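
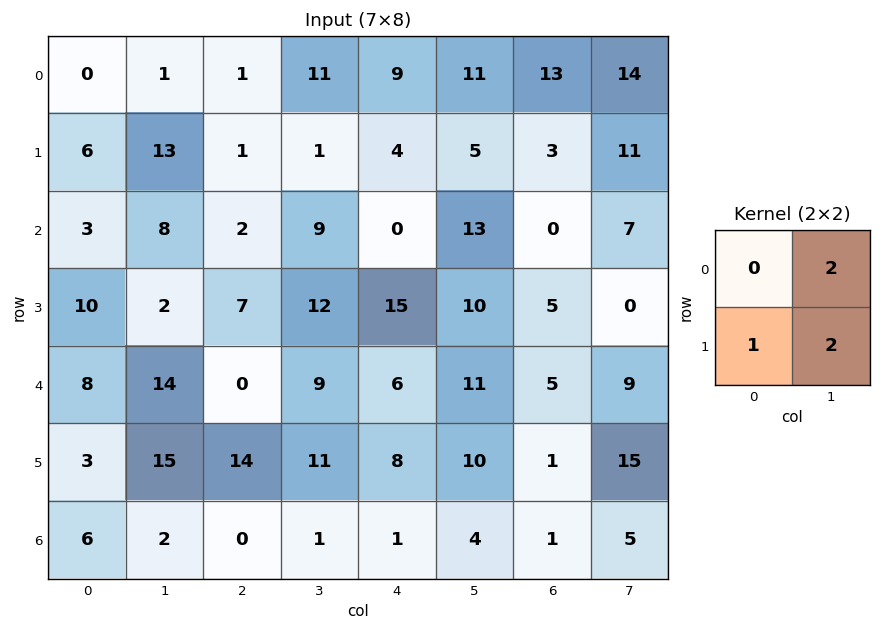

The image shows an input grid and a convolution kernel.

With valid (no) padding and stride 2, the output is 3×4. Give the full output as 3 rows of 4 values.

34 25 36 53
30 49 61 19
61 54 50 49

Output[0,0]: The receptive field on the input at this output position is [0 1 / 6 13]. Elementwise product with the kernel and sum: 1·2 + 6·1 + 13·2.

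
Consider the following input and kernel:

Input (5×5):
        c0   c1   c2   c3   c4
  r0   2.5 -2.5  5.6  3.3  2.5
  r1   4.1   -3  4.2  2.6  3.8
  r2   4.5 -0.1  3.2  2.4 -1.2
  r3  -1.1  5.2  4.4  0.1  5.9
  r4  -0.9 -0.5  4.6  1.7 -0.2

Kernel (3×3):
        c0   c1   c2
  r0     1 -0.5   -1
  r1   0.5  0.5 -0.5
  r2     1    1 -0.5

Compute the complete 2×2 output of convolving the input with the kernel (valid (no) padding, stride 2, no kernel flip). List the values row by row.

-0.6 9.15
-2.5 8.9

Output[0,0]: The receptive field on the input at this output position is [2.5 -2.5 5.6 / 4.1 -3 4.2 / 4.5 -0.1 3.2]. Elementwise product with the kernel and sum: 2.5·1 + -2.5·-0.5 + 5.6·-1 + 4.1·0.5 + -3·0.5 + 4.2·-0.5 + 4.5·1 + -0.1·1 + 3.2·-0.5.
Output[0,1]: The receptive field on the input at this output position is [5.6 3.3 2.5 / 4.2 2.6 3.8 / 3.2 2.4 -1.2]. Elementwise product with the kernel and sum: 5.6·1 + 3.3·-0.5 + 2.5·-1 + 4.2·0.5 + 2.6·0.5 + 3.8·-0.5 + 3.2·1 + 2.4·1 + -1.2·-0.5.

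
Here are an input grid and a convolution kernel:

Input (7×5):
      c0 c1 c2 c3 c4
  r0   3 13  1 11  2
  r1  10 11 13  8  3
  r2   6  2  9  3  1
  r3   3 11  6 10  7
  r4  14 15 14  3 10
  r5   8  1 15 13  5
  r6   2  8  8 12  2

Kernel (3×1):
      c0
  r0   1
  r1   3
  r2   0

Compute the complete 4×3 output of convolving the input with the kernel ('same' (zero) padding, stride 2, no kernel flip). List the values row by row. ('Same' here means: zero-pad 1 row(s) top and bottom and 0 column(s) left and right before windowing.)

9 3 6
28 40 6
45 48 37
14 39 11

Output[0,0]: The receptive field on the zero-padded input at this output position is [0 / 3 / 10]. Elementwise product with the kernel and sum: 0·1 + 3·3.
Output[0,1]: The receptive field on the zero-padded input at this output position is [0 / 1 / 13]. Elementwise product with the kernel and sum: 0·1 + 1·3.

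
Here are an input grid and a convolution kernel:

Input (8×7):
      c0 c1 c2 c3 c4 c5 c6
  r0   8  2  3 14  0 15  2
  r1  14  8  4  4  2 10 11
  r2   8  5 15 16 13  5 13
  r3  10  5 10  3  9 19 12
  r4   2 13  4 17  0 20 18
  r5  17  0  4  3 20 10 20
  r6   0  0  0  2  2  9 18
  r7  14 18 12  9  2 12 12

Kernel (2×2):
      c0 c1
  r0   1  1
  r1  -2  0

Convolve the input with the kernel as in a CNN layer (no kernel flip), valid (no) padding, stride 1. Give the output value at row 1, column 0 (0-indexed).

6

The receptive field on the input at this output position is [14 8 / 8 5]. Elementwise product with the kernel and sum: 14·1 + 8·1 + 8·-2.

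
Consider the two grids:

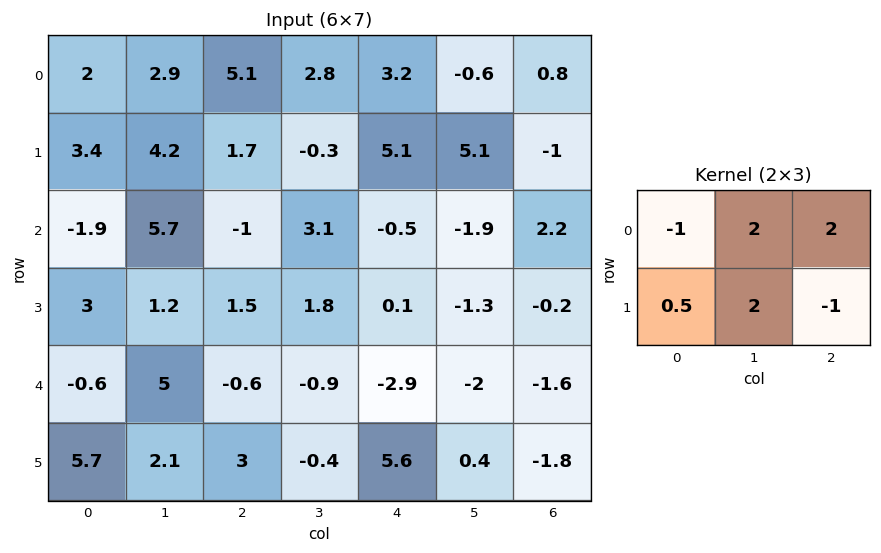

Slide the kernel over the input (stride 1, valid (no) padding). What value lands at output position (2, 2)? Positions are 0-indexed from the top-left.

10.45

The receptive field on the input at this output position is [-1 3.1 -0.5 / 1.5 1.8 0.1]. Elementwise product with the kernel and sum: -1·-1 + 3.1·2 + -0.5·2 + 1.5·0.5 + 1.8·2 + 0.1·-1.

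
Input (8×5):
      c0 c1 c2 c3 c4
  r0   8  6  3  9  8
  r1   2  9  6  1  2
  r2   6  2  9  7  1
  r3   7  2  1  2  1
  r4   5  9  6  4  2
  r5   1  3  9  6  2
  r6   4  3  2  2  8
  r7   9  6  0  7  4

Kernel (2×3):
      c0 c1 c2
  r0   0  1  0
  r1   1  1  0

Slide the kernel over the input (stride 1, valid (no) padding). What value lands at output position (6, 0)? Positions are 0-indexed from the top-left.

The receptive field on the input at this output position is [4 3 2 / 9 6 0]. Elementwise product with the kernel and sum: 3·1 + 9·1 + 6·1.

18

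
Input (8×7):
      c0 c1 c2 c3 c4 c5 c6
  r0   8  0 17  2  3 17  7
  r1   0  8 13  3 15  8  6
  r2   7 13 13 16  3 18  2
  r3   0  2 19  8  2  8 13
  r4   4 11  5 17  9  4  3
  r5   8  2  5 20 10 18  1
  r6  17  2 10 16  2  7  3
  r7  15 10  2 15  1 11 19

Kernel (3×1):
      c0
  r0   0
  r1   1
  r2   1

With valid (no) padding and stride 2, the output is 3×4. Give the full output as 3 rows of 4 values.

Output[0,0]: The receptive field on the input at this output position is [8 / 0 / 7]. Elementwise product with the kernel and sum: 0·1 + 7·1.
Output[0,1]: The receptive field on the input at this output position is [17 / 13 / 13]. Elementwise product with the kernel and sum: 13·1 + 13·1.

7 26 18 8
4 24 11 16
25 15 12 4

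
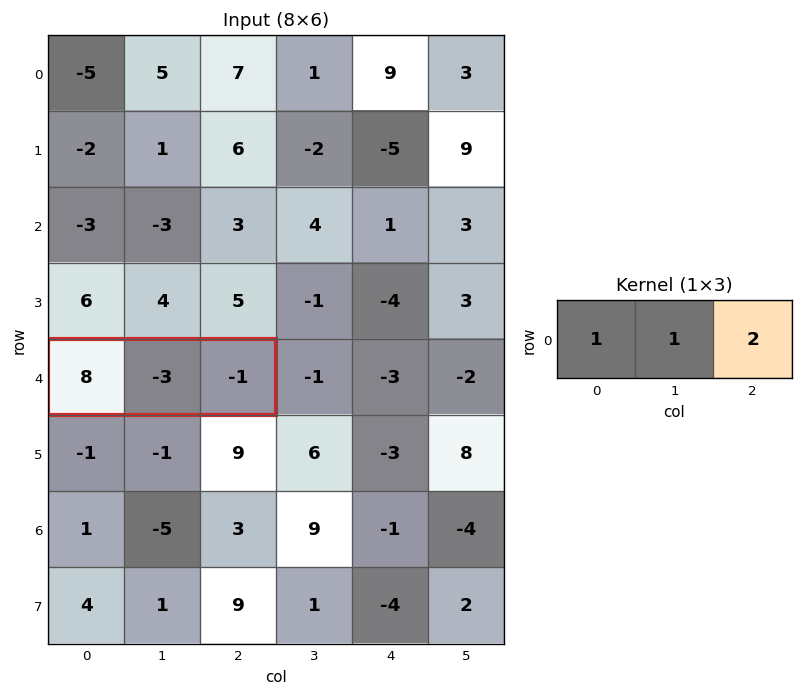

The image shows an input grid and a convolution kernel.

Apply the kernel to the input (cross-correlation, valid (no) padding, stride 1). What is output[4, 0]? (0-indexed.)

3

The receptive field on the input at this output position is [8 -3 -1]. Elementwise product with the kernel and sum: 8·1 + -3·1 + -1·2.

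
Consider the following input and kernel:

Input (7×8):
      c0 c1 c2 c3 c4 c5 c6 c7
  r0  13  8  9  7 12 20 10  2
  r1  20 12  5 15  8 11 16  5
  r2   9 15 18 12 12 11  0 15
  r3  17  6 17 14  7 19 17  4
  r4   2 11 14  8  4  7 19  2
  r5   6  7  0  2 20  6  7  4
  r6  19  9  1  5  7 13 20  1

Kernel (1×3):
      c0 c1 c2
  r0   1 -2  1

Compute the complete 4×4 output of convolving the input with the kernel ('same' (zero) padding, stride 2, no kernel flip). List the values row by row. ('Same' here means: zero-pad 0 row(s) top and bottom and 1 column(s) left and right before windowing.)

Output[0,0]: The receptive field on the zero-padded input at this output position is [0 13 8]. Elementwise product with the kernel and sum: 0·1 + 13·-2 + 8·1.

-18 -3 3 2
-3 -9 -1 26
7 -9 7 -29
-29 12 4 -26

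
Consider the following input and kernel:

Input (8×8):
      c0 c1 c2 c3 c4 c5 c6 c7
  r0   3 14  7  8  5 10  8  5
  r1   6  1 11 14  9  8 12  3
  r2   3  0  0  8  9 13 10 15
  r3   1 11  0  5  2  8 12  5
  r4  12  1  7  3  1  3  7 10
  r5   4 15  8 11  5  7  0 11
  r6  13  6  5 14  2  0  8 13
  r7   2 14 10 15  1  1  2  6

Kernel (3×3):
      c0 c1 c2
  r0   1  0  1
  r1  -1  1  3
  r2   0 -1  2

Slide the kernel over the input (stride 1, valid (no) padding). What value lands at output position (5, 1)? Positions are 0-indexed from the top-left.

The receptive field on the input at this output position is [15 8 11 / 6 5 14 / 14 10 15]. Elementwise product with the kernel and sum: 15·1 + 11·1 + 6·-1 + 5·1 + 14·3 + 10·-1 + 15·2.

87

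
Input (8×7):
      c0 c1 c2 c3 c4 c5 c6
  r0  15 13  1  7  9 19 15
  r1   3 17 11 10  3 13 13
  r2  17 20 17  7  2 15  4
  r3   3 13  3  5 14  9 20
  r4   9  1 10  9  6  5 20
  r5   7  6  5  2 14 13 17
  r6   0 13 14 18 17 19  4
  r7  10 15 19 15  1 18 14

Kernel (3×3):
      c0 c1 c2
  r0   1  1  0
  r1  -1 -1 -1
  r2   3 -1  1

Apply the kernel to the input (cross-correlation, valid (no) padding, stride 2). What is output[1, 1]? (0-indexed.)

The receptive field on the input at this output position is [17 7 2 / 3 5 14 / 10 9 6]. Elementwise product with the kernel and sum: 17·1 + 7·1 + 3·-1 + 5·-1 + 14·-1 + 10·3 + 9·-1 + 6·1.

29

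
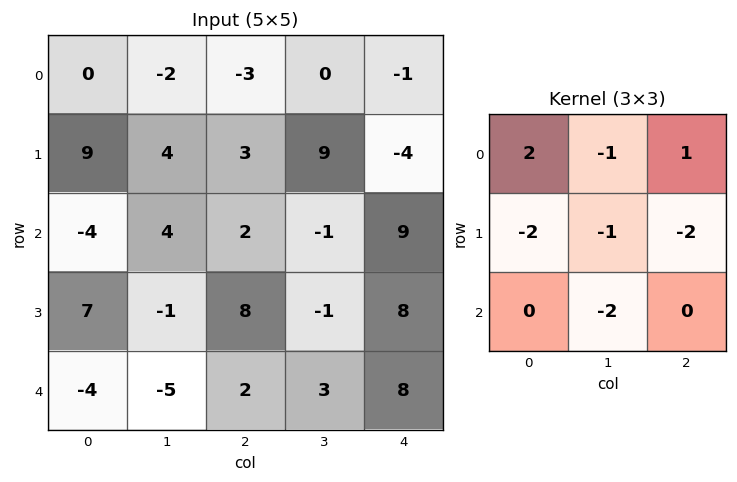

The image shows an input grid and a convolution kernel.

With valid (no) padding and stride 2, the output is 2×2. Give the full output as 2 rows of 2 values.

Output[0,0]: The receptive field on the input at this output position is [0 -2 -3 / 9 4 3 / -4 4 2]. Elementwise product with the kernel and sum: 0·2 + -2·-1 + -3·1 + 9·-2 + 4·-1 + 3·-2 + 4·-2.

-37 -12
-29 -23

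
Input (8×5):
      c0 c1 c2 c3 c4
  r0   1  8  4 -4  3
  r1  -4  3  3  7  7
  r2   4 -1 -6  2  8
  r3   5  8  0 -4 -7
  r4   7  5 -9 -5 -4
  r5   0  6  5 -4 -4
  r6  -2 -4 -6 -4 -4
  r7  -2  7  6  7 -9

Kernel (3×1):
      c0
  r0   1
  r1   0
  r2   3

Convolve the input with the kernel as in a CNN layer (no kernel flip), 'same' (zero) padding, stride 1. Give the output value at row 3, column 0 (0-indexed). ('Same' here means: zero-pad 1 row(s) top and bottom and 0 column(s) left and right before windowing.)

The receptive field on the zero-padded input at this output position is [4 / 5 / 7]. Elementwise product with the kernel and sum: 4·1 + 7·3.

25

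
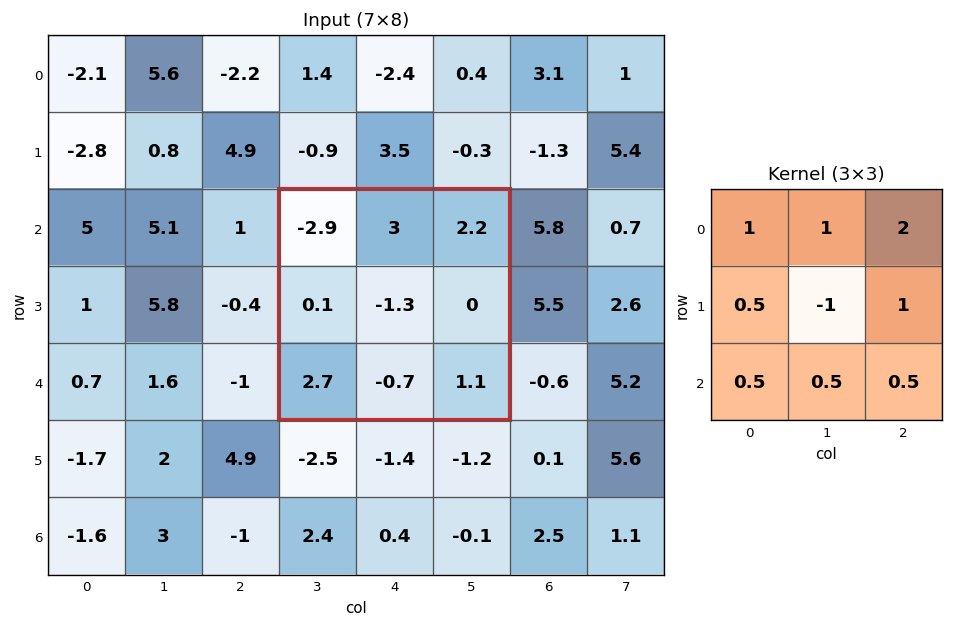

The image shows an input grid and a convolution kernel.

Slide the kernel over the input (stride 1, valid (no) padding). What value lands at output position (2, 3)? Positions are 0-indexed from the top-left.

The receptive field on the input at this output position is [-2.9 3 2.2 / 0.1 -1.3 0 / 2.7 -0.7 1.1]. Elementwise product with the kernel and sum: -2.9·1 + 3·1 + 2.2·2 + 0.1·0.5 + -1.3·-1 + 0·1 + 2.7·0.5 + -0.7·0.5 + 1.1·0.5.

7.4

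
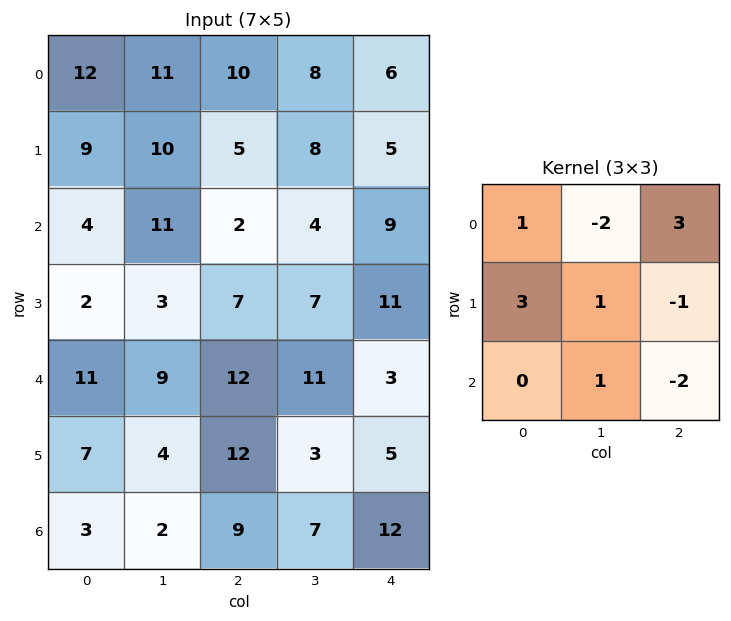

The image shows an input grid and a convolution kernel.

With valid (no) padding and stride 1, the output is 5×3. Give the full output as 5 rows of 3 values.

59 36 16
14 48 -10
-25 18 43
27 44 63
26 34 16

Output[0,0]: The receptive field on the input at this output position is [12 11 10 / 9 10 5 / 4 11 2]. Elementwise product with the kernel and sum: 12·1 + 11·-2 + 10·3 + 9·3 + 10·1 + 5·-1 + 11·1 + 2·-2.
Output[0,1]: The receptive field on the input at this output position is [11 10 8 / 10 5 8 / 11 2 4]. Elementwise product with the kernel and sum: 11·1 + 10·-2 + 8·3 + 10·3 + 5·1 + 8·-1 + 2·1 + 4·-2.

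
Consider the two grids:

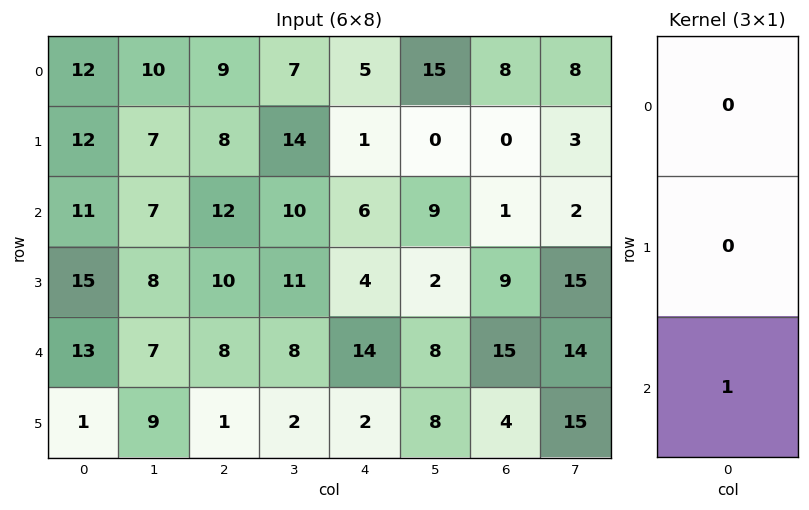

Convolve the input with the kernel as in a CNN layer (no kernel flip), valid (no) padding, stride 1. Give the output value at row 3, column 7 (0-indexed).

The receptive field on the input at this output position is [15 / 14 / 15]. Elementwise product with the kernel and sum: 15·1.

15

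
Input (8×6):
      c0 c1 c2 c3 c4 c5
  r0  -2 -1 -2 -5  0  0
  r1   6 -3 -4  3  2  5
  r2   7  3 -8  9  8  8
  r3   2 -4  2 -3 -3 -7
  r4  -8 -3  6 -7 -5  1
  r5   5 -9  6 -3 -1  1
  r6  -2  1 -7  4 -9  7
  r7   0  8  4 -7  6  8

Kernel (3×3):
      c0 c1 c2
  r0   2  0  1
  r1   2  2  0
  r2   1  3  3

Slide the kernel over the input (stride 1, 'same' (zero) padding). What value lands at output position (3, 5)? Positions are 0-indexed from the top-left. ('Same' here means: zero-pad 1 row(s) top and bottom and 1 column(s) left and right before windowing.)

The receptive field on the zero-padded input at this output position is [8 8 0 / -3 -7 0 / -5 1 0]. Elementwise product with the kernel and sum: 8·2 + 0·1 + -3·2 + -7·2 + -5·1 + 1·3 + 0·3.

-6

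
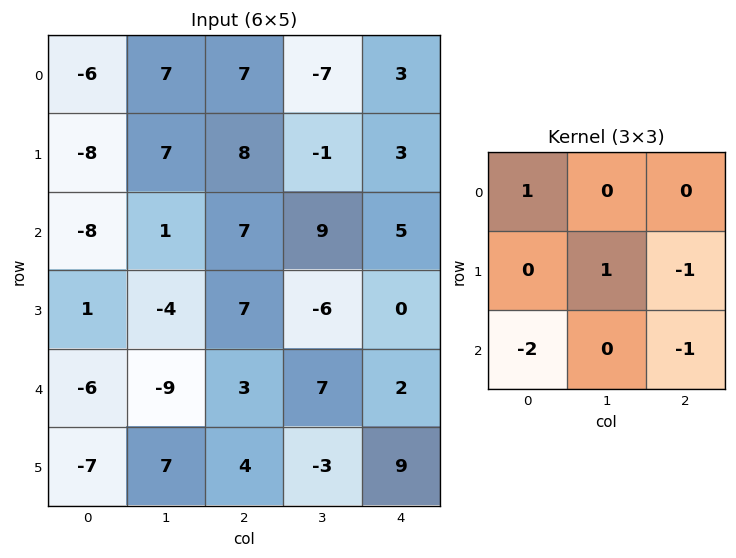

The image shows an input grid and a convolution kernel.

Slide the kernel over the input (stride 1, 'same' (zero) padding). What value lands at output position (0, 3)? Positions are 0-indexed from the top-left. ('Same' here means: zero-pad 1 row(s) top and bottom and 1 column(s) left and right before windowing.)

-29

The receptive field on the zero-padded input at this output position is [0 0 0 / 7 -7 3 / 8 -1 3]. Elementwise product with the kernel and sum: 0·1 + -7·1 + 3·-1 + 8·-2 + 3·-1.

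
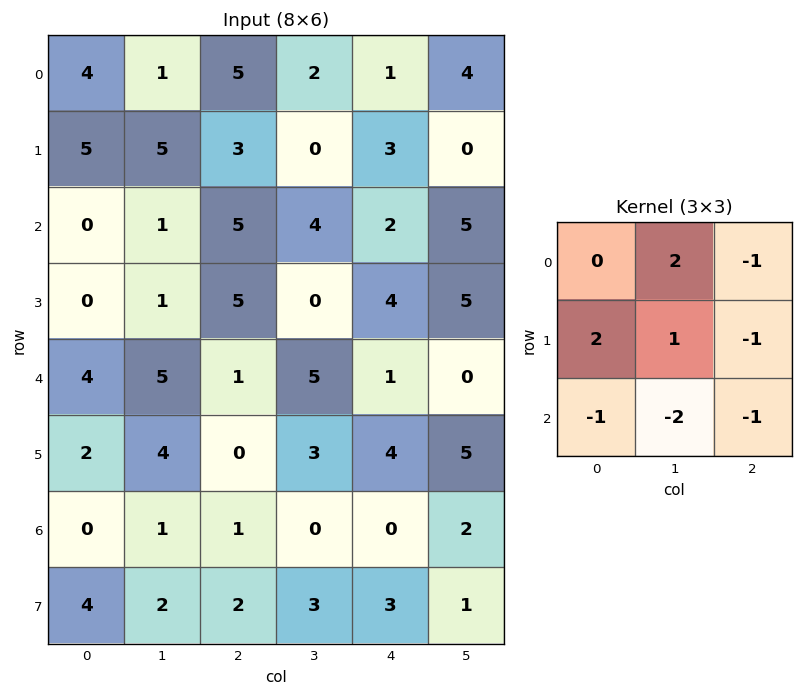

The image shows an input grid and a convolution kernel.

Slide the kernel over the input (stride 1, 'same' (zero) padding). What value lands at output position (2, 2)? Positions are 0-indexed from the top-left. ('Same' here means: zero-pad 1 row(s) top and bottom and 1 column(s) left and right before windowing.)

-2

The receptive field on the zero-padded input at this output position is [5 3 0 / 1 5 4 / 1 5 0]. Elementwise product with the kernel and sum: 3·2 + 0·-1 + 1·2 + 5·1 + 4·-1 + 1·-1 + 5·-2 + 0·-1.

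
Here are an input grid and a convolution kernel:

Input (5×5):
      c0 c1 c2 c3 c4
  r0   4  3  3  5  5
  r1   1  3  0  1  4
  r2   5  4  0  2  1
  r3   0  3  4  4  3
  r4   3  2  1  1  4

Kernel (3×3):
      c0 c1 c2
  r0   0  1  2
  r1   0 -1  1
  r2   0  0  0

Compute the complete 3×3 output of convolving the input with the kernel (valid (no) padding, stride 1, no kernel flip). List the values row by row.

6 14 18
-1 4 8
5 4 3

Output[0,0]: The receptive field on the input at this output position is [4 3 3 / 1 3 0 / 5 4 0]. Elementwise product with the kernel and sum: 3·1 + 3·2 + 3·-1 + 0·1.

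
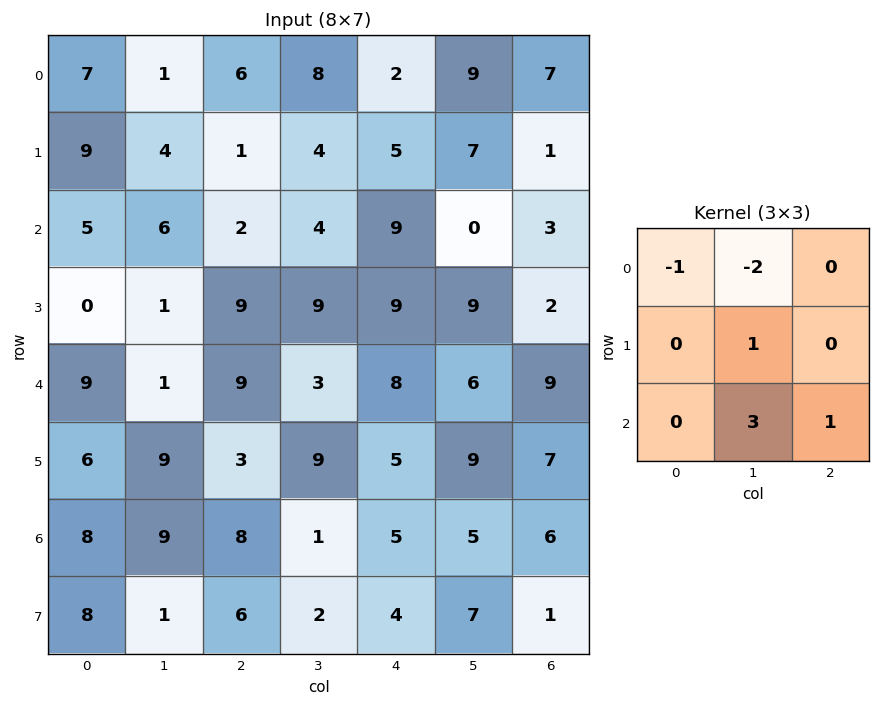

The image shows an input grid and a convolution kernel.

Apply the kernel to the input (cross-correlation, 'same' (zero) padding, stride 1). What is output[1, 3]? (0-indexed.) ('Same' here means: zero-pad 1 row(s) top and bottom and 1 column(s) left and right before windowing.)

The receptive field on the zero-padded input at this output position is [6 8 2 / 1 4 5 / 2 4 9]. Elementwise product with the kernel and sum: 6·-1 + 8·-2 + 4·1 + 4·3 + 9·1.

3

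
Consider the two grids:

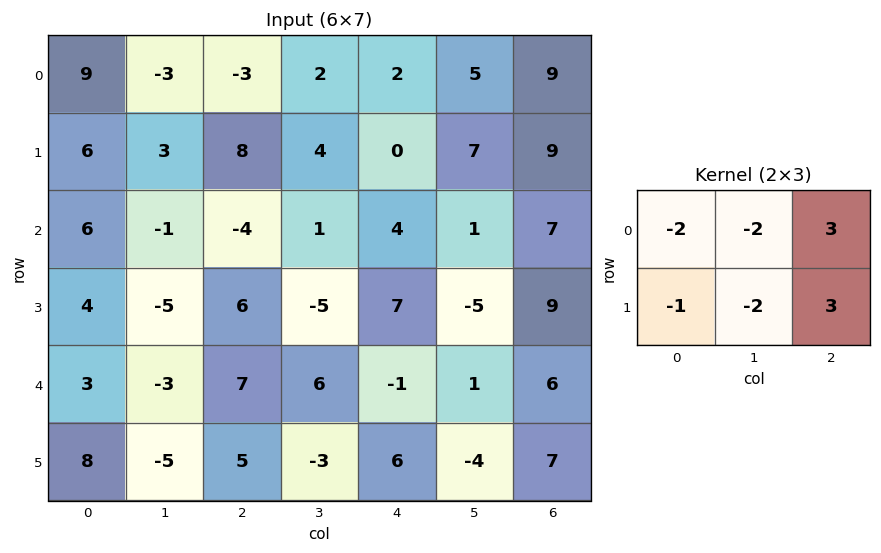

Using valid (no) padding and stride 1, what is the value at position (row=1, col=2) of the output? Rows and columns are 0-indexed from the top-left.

-10

The receptive field on the input at this output position is [8 4 0 / -4 1 4]. Elementwise product with the kernel and sum: 8·-2 + 4·-2 + 0·3 + -4·-1 + 1·-2 + 4·3.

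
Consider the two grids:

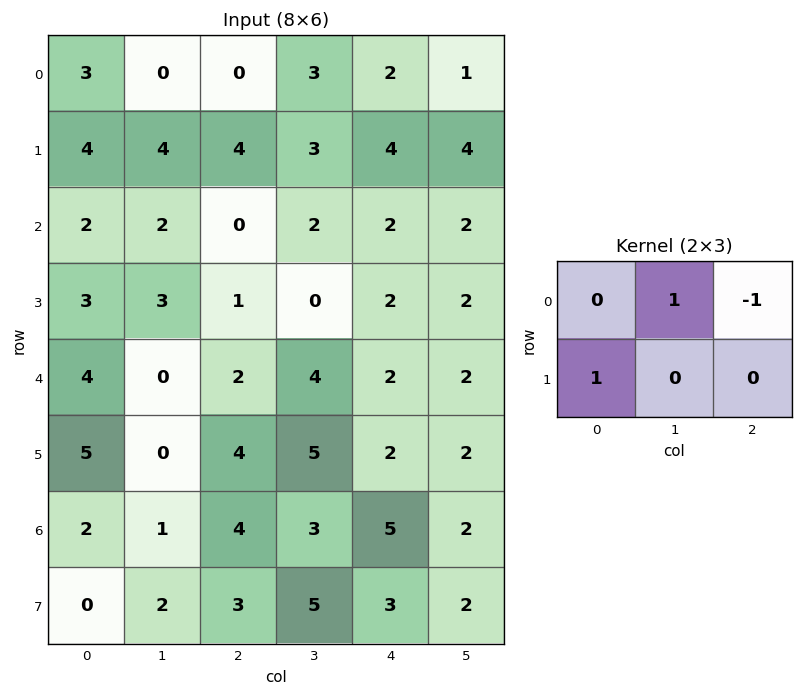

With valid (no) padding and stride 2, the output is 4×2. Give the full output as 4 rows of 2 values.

Output[0,0]: The receptive field on the input at this output position is [3 0 0 / 4 4 4]. Elementwise product with the kernel and sum: 0·1 + 0·-1 + 4·1.
Output[0,1]: The receptive field on the input at this output position is [0 3 2 / 4 3 4]. Elementwise product with the kernel and sum: 3·1 + 2·-1 + 4·1.

4 5
5 1
3 6
-3 1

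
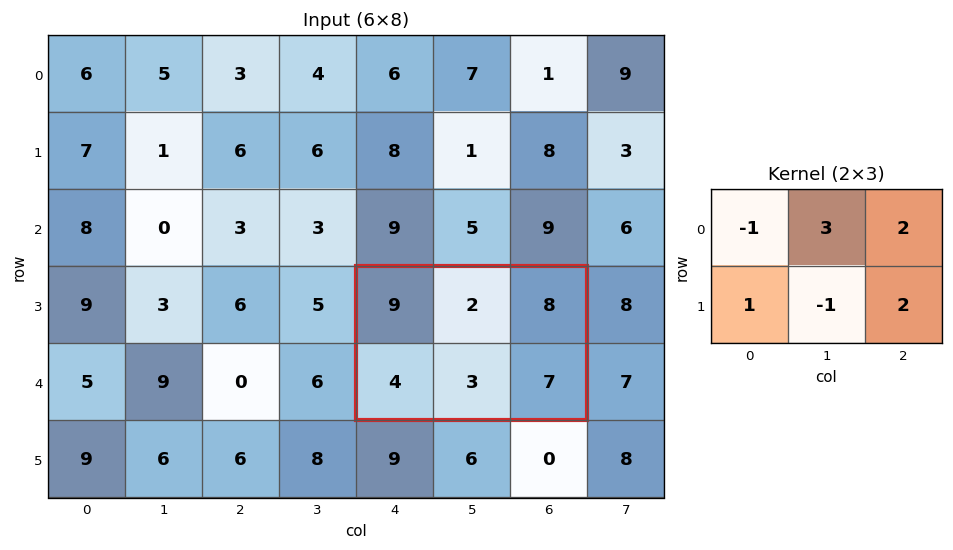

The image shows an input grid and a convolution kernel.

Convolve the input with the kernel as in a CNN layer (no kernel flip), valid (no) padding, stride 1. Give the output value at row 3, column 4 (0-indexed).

The receptive field on the input at this output position is [9 2 8 / 4 3 7]. Elementwise product with the kernel and sum: 9·-1 + 2·3 + 8·2 + 4·1 + 3·-1 + 7·2.

28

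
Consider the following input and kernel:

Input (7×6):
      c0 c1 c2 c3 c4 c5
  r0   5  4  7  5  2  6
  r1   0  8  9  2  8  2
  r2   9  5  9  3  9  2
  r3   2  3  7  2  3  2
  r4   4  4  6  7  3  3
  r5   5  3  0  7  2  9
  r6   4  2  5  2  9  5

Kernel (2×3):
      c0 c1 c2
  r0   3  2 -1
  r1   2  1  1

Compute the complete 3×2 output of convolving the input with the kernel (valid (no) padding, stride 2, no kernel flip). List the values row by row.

Output[0,0]: The receptive field on the input at this output position is [5 4 7 / 0 8 9]. Elementwise product with the kernel and sum: 5·3 + 4·2 + 7·-1 + 0·2 + 8·1 + 9·1.
Output[0,1]: The receptive field on the input at this output position is [7 5 2 / 9 2 8]. Elementwise product with the kernel and sum: 7·3 + 5·2 + 2·-1 + 9·2 + 2·1 + 8·1.

33 57
42 43
27 38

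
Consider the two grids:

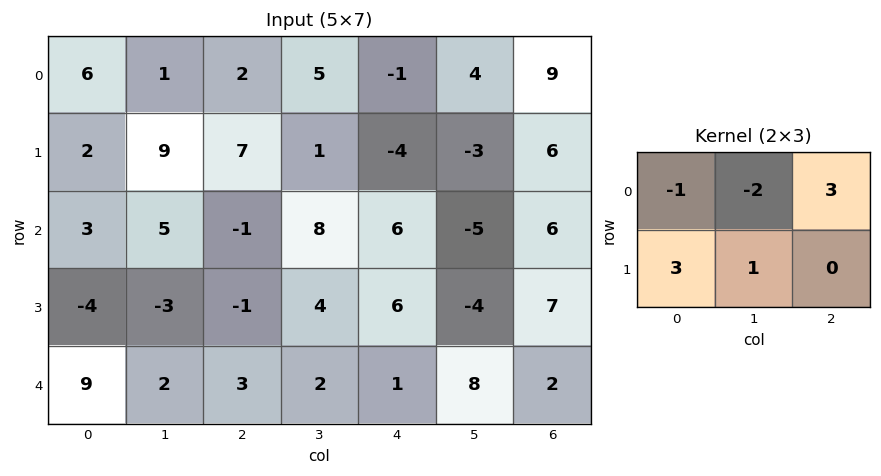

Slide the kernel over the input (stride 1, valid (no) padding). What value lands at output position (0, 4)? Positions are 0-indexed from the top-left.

5

The receptive field on the input at this output position is [-1 4 9 / -4 -3 6]. Elementwise product with the kernel and sum: -1·-1 + 4·-2 + 9·3 + -4·3 + -3·1.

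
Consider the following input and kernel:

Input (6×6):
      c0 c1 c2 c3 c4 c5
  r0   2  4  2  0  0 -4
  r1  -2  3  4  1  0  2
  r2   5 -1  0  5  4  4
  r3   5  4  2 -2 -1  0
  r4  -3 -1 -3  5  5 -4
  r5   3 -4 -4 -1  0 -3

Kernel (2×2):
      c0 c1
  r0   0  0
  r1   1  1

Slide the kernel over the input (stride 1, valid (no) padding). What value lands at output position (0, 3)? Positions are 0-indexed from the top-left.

The receptive field on the input at this output position is [0 0 / 1 0]. Elementwise product with the kernel and sum: 1·1 + 0·1.

1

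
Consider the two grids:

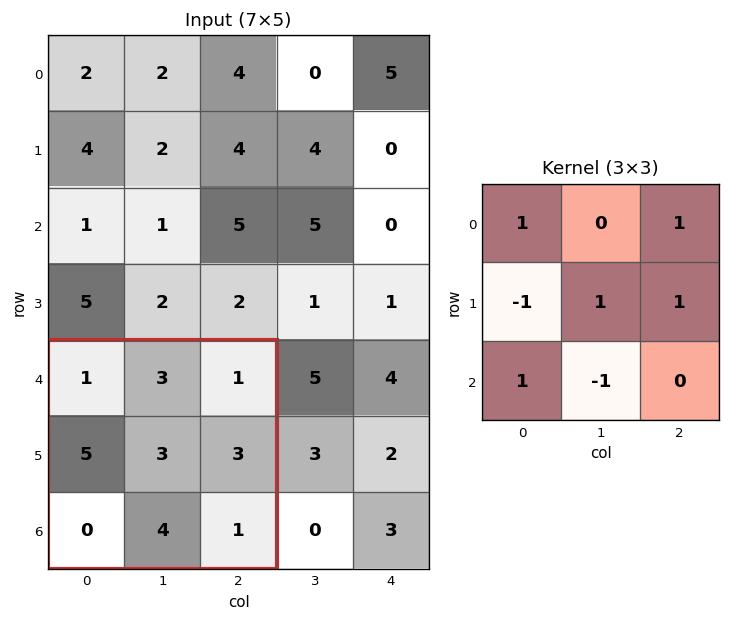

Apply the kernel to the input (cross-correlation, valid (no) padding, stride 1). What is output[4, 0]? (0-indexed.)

The receptive field on the input at this output position is [1 3 1 / 5 3 3 / 0 4 1]. Elementwise product with the kernel and sum: 1·1 + 1·1 + 5·-1 + 3·1 + 3·1 + 0·1 + 4·-1.

-1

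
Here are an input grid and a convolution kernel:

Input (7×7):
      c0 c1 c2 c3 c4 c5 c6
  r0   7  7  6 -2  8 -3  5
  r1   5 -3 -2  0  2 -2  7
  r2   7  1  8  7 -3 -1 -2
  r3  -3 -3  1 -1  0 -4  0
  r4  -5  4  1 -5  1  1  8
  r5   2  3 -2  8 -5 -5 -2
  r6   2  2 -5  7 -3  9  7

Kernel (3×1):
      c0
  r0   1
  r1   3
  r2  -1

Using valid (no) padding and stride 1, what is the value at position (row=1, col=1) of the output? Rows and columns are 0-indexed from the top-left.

The receptive field on the input at this output position is [-3 / 1 / -3]. Elementwise product with the kernel and sum: -3·1 + 1·3 + -3·-1.

3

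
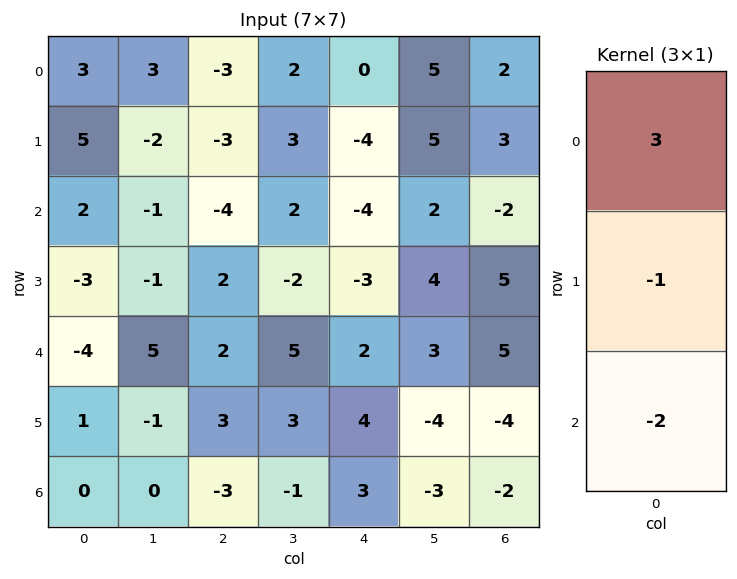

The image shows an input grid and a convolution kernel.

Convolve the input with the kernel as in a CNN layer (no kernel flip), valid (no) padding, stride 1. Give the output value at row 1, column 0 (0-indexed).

The receptive field on the input at this output position is [5 / 2 / -3]. Elementwise product with the kernel and sum: 5·3 + 2·-1 + -3·-2.

19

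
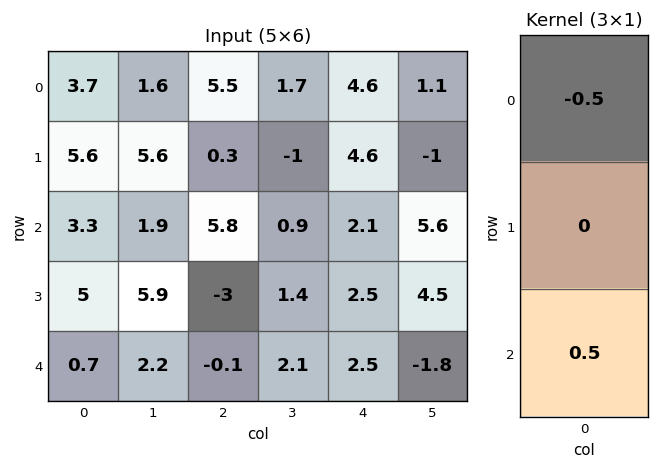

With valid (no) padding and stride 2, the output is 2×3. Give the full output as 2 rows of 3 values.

-0.2 0.15 -1.25
-1.3 -2.95 0.2

Output[0,0]: The receptive field on the input at this output position is [3.7 / 5.6 / 3.3]. Elementwise product with the kernel and sum: 3.7·-0.5 + 3.3·0.5.
Output[0,1]: The receptive field on the input at this output position is [5.5 / 0.3 / 5.8]. Elementwise product with the kernel and sum: 5.5·-0.5 + 5.8·0.5.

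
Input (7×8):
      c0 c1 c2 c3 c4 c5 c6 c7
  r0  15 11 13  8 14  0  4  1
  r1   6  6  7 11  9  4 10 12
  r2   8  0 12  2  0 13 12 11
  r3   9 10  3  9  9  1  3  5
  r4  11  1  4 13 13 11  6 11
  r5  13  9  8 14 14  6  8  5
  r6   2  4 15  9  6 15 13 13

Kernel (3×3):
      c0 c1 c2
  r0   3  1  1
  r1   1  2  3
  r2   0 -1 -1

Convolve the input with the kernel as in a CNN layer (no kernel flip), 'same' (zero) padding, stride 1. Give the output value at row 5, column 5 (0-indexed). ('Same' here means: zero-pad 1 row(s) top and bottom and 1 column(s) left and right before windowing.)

The receptive field on the zero-padded input at this output position is [13 11 6 / 14 6 8 / 6 15 13]. Elementwise product with the kernel and sum: 13·3 + 11·1 + 6·1 + 14·1 + 6·2 + 8·3 + 15·-1 + 13·-1.

78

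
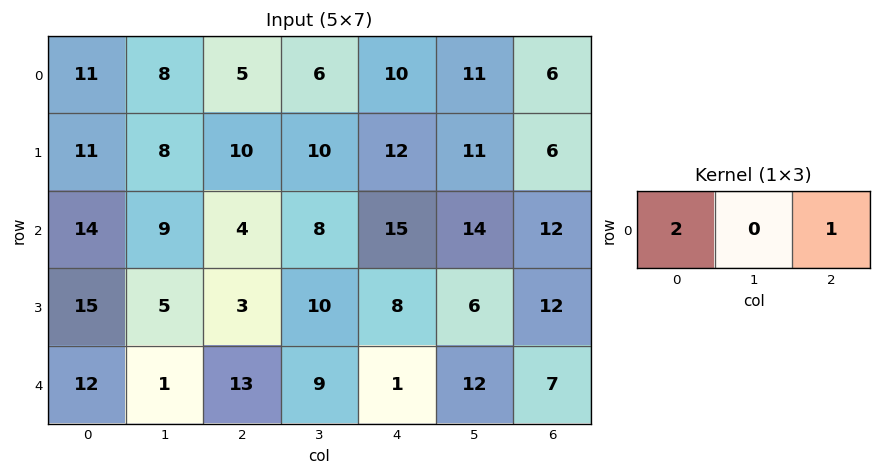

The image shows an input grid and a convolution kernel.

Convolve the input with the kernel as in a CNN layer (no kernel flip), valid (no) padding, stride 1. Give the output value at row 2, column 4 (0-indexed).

42

The receptive field on the input at this output position is [15 14 12]. Elementwise product with the kernel and sum: 15·2 + 12·1.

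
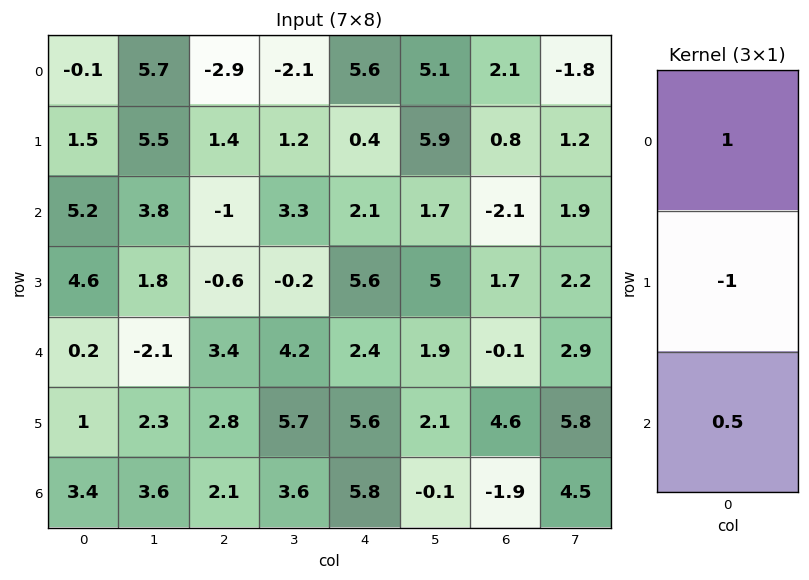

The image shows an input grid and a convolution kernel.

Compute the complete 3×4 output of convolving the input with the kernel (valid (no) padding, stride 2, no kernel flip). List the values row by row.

1 -4.8 6.25 0.25
0.7 1.3 -2.3 -3.85
0.9 1.65 -0.3 -5.65

Output[0,0]: The receptive field on the input at this output position is [-0.1 / 1.5 / 5.2]. Elementwise product with the kernel and sum: -0.1·1 + 1.5·-1 + 5.2·0.5.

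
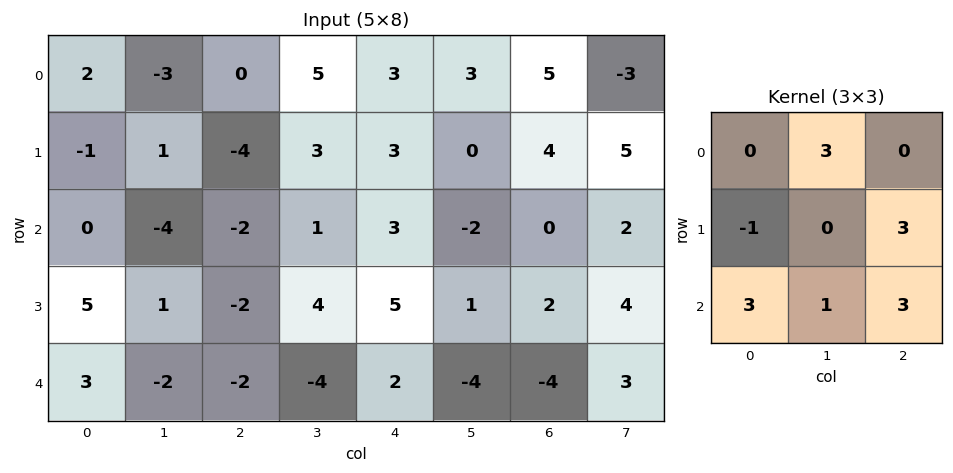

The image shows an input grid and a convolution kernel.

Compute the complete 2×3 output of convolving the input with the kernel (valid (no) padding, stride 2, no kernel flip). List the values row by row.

Output[0,0]: The receptive field on the input at this output position is [2 -3 0 / -1 1 -4 / 0 -4 -2]. Elementwise product with the kernel and sum: -3·3 + -1·-1 + -4·3 + 0·3 + -4·1 + -2·3.

-30 32 25
-22 16 -15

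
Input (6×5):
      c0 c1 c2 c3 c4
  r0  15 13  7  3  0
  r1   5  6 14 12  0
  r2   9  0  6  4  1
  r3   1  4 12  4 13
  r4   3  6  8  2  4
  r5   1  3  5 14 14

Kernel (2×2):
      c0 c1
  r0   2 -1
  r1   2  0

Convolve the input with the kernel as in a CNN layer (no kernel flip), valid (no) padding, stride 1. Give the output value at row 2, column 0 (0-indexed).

20

The receptive field on the input at this output position is [9 0 / 1 4]. Elementwise product with the kernel and sum: 9·2 + 0·-1 + 1·2.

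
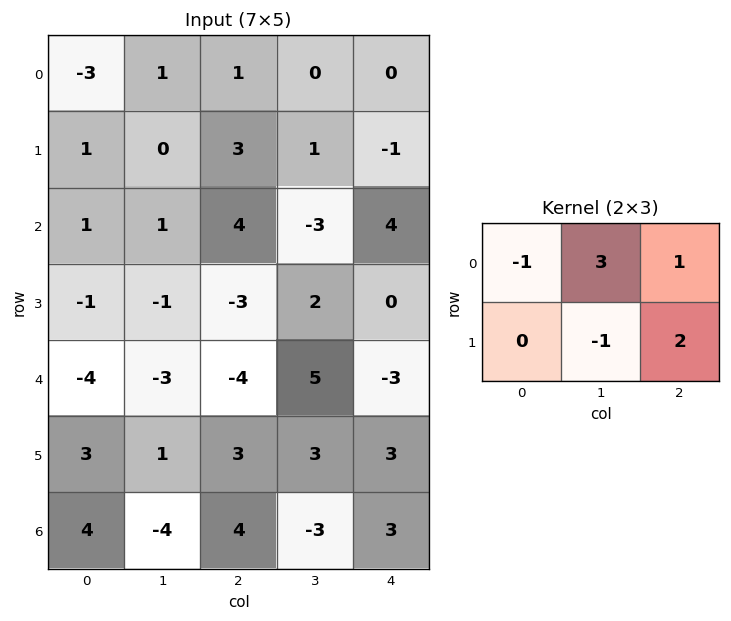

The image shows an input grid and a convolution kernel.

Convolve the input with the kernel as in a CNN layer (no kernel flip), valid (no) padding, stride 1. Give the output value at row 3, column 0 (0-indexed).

The receptive field on the input at this output position is [-1 -1 -3 / -4 -3 -4]. Elementwise product with the kernel and sum: -1·-1 + -1·3 + -3·1 + -3·-1 + -4·2.

-10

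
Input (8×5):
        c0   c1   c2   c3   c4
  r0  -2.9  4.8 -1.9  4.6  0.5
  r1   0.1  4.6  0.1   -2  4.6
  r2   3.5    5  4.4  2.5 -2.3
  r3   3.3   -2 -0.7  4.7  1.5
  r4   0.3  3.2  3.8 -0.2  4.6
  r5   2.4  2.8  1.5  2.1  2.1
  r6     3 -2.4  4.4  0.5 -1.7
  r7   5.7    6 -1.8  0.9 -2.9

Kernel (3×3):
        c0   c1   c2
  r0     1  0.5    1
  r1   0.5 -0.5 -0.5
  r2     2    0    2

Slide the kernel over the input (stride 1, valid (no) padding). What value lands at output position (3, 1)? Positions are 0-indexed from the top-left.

The receptive field on the input at this output position is [-2 -0.7 4.7 / 3.2 3.8 -0.2 / 2.8 1.5 2.1]. Elementwise product with the kernel and sum: -2·1 + -0.7·0.5 + 4.7·1 + 3.2·0.5 + 3.8·-0.5 + -0.2·-0.5 + 2.8·2 + 2.1·2.

11.95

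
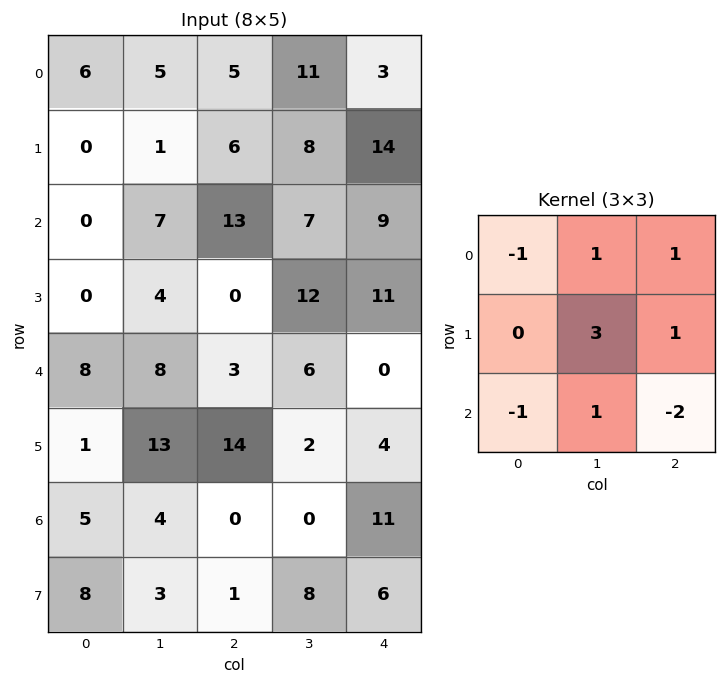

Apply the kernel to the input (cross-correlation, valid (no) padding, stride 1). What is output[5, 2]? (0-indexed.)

-2

The receptive field on the input at this output position is [14 2 4 / 0 0 11 / 1 8 6]. Elementwise product with the kernel and sum: 14·-1 + 2·1 + 4·1 + 0·3 + 11·1 + 1·-1 + 8·1 + 6·-2.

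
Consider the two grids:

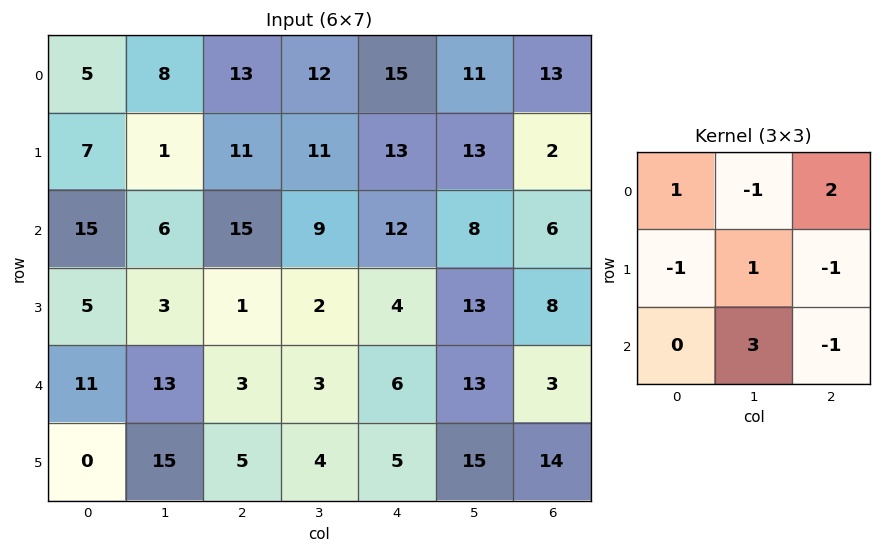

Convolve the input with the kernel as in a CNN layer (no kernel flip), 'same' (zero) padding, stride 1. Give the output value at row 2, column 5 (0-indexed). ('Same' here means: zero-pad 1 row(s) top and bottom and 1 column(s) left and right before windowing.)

25

The receptive field on the zero-padded input at this output position is [13 13 2 / 12 8 6 / 4 13 8]. Elementwise product with the kernel and sum: 13·1 + 13·-1 + 2·2 + 12·-1 + 8·1 + 6·-1 + 13·3 + 8·-1.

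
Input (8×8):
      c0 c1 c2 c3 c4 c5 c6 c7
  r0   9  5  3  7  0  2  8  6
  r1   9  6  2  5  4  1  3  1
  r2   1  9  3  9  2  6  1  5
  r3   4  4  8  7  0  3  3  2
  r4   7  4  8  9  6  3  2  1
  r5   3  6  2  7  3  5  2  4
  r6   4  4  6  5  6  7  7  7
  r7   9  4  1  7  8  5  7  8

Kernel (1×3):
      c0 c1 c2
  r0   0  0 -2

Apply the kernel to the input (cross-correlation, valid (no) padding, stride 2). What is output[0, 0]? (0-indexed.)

-6

The receptive field on the input at this output position is [9 5 3]. Elementwise product with the kernel and sum: 3·-2.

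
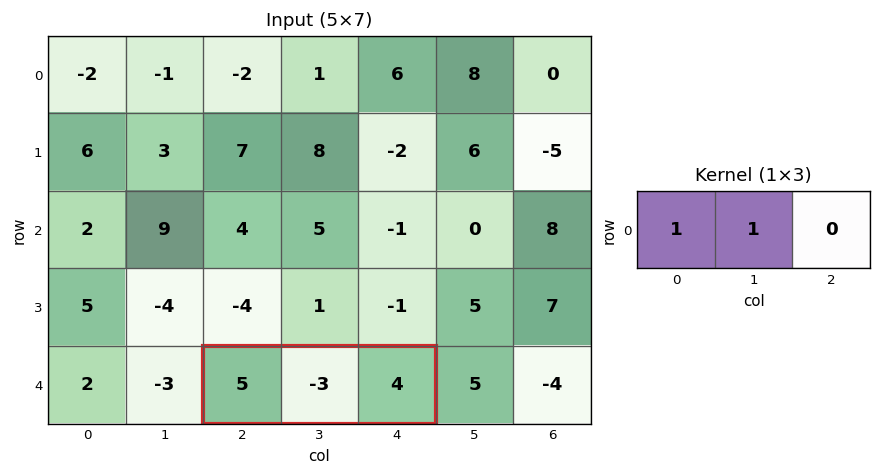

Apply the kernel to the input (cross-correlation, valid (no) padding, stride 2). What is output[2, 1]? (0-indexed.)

The receptive field on the input at this output position is [5 -3 4]. Elementwise product with the kernel and sum: 5·1 + -3·1.

2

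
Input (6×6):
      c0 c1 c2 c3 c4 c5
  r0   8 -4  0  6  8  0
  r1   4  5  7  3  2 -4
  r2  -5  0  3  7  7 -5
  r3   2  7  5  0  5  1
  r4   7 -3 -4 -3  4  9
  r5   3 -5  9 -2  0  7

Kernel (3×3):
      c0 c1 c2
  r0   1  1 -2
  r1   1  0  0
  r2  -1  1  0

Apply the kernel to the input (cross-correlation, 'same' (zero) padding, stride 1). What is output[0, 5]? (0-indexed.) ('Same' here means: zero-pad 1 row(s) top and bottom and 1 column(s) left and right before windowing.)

2

The receptive field on the zero-padded input at this output position is [0 0 0 / 8 0 0 / 2 -4 0]. Elementwise product with the kernel and sum: 0·1 + 0·1 + 0·-2 + 8·1 + 2·-1 + -4·1.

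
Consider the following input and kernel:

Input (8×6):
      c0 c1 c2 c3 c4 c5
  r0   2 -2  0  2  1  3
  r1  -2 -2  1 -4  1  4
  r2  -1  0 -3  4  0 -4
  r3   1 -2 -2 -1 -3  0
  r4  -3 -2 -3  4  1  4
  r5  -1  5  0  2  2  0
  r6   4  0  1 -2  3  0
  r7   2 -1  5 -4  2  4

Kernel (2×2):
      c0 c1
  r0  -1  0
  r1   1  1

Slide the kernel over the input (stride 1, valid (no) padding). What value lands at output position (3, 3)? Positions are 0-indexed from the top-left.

The receptive field on the input at this output position is [-1 -3 / 4 1]. Elementwise product with the kernel and sum: -1·-1 + 4·1 + 1·1.

6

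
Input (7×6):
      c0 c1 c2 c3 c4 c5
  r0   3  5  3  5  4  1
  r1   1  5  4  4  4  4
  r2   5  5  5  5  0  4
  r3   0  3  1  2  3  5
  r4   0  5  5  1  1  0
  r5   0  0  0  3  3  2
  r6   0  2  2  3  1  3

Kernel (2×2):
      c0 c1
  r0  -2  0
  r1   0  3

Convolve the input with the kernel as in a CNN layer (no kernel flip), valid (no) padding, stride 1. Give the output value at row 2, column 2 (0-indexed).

-4

The receptive field on the input at this output position is [5 5 / 1 2]. Elementwise product with the kernel and sum: 5·-2 + 2·3.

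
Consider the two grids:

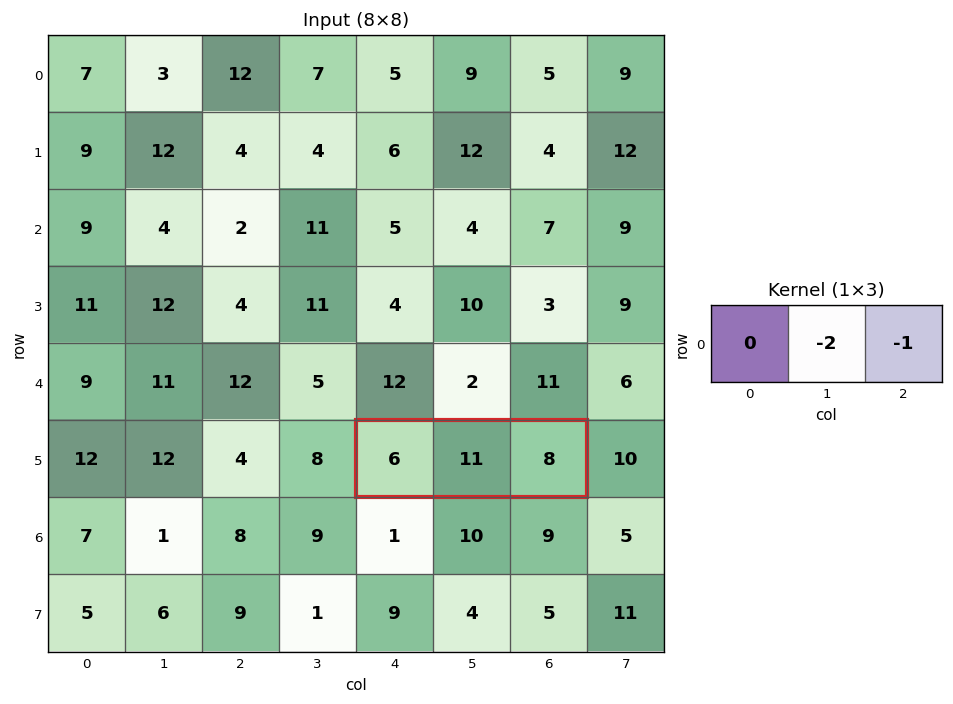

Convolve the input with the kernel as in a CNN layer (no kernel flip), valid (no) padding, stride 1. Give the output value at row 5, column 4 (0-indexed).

The receptive field on the input at this output position is [6 11 8]. Elementwise product with the kernel and sum: 11·-2 + 8·-1.

-30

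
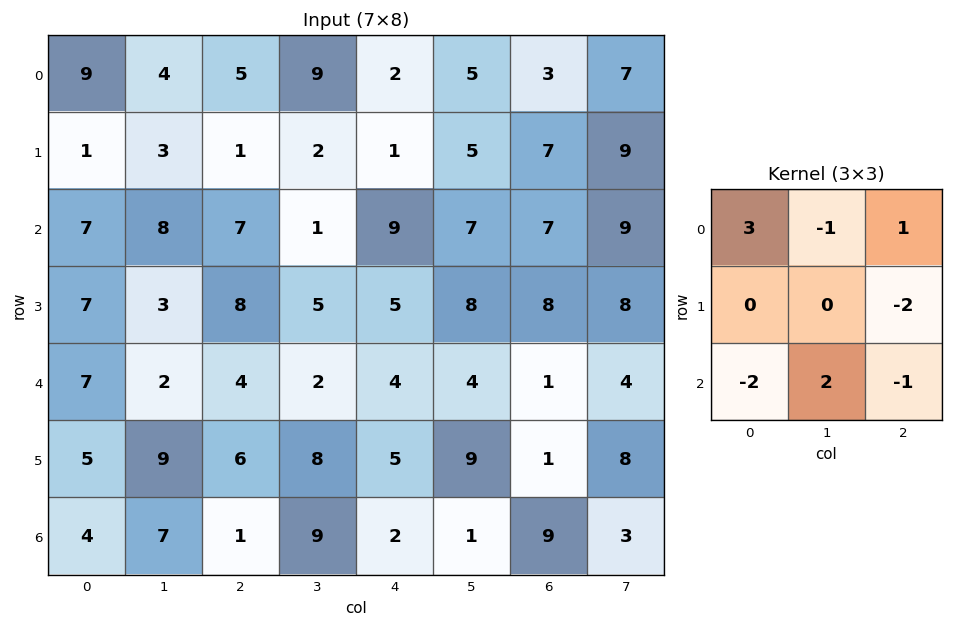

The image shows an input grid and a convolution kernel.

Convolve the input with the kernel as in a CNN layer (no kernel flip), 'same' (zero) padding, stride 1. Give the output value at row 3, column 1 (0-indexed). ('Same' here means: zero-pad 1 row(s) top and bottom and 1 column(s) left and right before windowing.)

-10

The receptive field on the zero-padded input at this output position is [7 8 7 / 7 3 8 / 7 2 4]. Elementwise product with the kernel and sum: 7·3 + 8·-1 + 7·1 + 8·-2 + 7·-2 + 2·2 + 4·-1.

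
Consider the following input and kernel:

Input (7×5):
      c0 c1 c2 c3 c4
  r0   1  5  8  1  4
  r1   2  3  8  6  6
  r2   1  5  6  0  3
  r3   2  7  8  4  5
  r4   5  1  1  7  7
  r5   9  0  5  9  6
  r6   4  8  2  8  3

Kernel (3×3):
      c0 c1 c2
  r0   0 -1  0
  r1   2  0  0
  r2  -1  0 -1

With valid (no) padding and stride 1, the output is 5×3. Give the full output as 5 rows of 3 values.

Output[0,0]: The receptive field on the input at this output position is [1 5 8 / 2 3 8 / 1 5 6]. Elementwise product with the kernel and sum: 5·-1 + 2·2 + 1·-1 + 6·-1.

-8 -7 6
-11 -9 -7
-7 0 8
-11 -15 -13
11 -17 -2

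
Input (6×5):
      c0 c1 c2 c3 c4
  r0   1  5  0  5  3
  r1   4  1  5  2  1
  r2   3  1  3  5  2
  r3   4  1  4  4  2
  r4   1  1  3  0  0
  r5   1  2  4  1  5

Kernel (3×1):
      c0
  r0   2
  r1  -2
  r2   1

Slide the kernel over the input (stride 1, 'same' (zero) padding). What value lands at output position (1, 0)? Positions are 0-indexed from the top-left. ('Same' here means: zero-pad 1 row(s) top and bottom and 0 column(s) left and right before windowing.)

-3

The receptive field on the zero-padded input at this output position is [1 / 4 / 3]. Elementwise product with the kernel and sum: 1·2 + 4·-2 + 3·1.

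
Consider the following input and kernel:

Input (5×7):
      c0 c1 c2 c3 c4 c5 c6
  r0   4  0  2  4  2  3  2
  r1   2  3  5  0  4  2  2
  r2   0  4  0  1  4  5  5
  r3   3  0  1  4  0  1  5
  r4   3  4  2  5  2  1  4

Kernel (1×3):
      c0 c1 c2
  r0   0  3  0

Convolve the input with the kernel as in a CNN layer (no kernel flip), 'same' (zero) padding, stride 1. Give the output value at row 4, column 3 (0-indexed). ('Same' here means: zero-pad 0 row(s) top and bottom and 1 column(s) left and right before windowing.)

The receptive field on the zero-padded input at this output position is [2 5 2]. Elementwise product with the kernel and sum: 5·3.

15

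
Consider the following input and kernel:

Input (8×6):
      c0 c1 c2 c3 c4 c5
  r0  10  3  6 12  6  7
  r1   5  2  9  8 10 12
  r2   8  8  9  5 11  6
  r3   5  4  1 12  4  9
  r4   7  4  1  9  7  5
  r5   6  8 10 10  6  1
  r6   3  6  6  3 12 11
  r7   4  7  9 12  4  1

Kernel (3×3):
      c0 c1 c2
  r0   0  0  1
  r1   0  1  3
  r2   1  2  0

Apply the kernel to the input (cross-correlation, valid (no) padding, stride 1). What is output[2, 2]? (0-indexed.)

The receptive field on the input at this output position is [9 5 11 / 1 12 4 / 1 9 7]. Elementwise product with the kernel and sum: 11·1 + 12·1 + 4·3 + 1·1 + 9·2.

54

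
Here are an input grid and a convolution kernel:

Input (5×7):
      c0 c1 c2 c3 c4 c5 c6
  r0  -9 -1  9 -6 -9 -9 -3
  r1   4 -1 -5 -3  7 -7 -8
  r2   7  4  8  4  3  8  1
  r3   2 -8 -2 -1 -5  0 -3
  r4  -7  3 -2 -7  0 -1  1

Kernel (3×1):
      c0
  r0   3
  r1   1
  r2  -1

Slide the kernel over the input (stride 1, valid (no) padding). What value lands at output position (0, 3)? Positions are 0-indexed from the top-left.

-25

The receptive field on the input at this output position is [-6 / -3 / 4]. Elementwise product with the kernel and sum: -6·3 + -3·1 + 4·-1.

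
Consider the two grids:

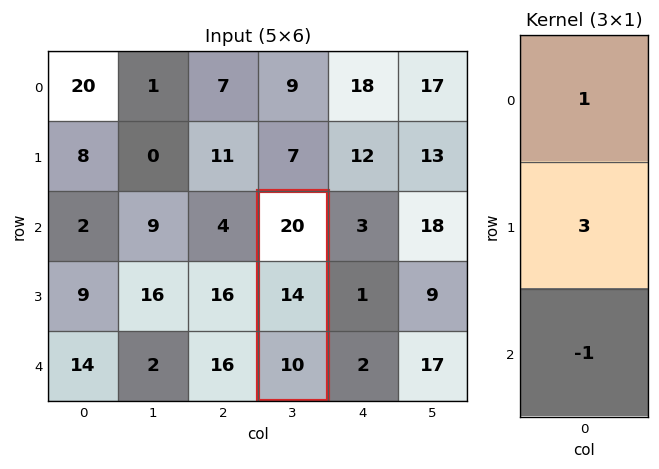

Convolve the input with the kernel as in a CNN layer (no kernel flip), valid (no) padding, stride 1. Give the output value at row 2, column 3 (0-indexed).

52

The receptive field on the input at this output position is [20 / 14 / 10]. Elementwise product with the kernel and sum: 20·1 + 14·3 + 10·-1.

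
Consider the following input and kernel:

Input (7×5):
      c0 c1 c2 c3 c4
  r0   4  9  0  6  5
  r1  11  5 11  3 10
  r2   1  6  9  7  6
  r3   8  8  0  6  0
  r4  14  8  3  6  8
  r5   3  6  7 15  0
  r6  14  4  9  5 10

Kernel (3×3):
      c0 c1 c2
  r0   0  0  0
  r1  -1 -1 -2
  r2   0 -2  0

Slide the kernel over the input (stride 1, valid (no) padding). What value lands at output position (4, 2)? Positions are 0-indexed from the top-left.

-32

The receptive field on the input at this output position is [3 6 8 / 7 15 0 / 9 5 10]. Elementwise product with the kernel and sum: 7·-1 + 15·-1 + 0·-2 + 5·-2.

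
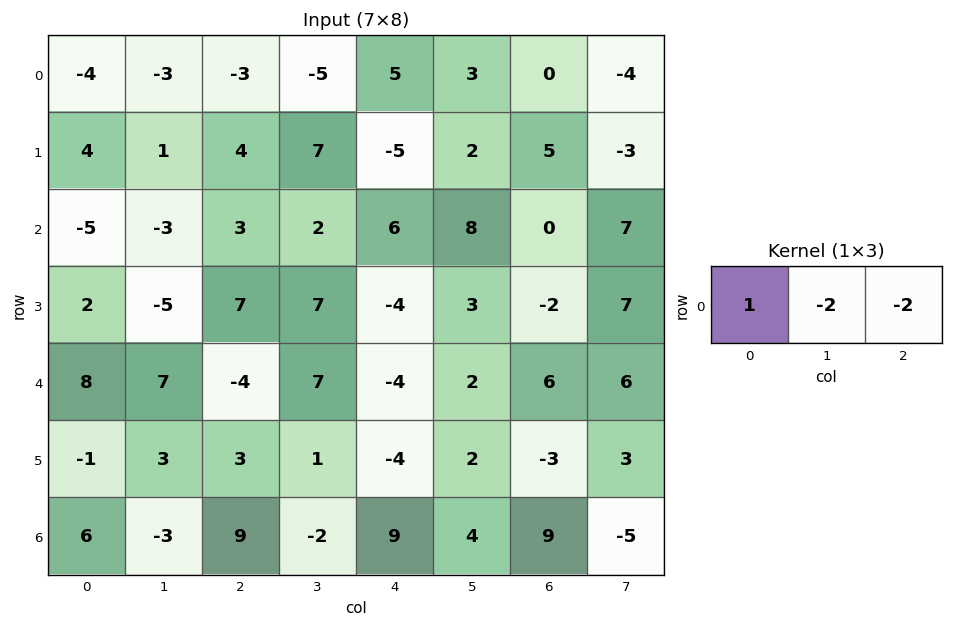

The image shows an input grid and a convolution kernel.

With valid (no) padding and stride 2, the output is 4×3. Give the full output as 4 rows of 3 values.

8 -3 -1
-5 -13 -10
2 -10 -20
-6 -5 -17

Output[0,0]: The receptive field on the input at this output position is [-4 -3 -3]. Elementwise product with the kernel and sum: -4·1 + -3·-2 + -3·-2.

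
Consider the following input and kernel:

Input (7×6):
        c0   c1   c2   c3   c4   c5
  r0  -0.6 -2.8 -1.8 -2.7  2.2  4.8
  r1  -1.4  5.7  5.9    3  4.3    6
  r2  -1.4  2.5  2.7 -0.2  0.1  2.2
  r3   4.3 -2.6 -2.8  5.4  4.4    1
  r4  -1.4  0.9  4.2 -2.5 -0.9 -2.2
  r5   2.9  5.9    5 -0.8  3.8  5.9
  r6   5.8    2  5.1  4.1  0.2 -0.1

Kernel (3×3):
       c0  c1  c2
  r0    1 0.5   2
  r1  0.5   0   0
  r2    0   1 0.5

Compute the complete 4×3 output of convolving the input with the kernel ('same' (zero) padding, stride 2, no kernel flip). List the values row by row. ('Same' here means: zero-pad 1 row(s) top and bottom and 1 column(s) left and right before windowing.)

1.45 6 5.95
13.7 15.8 21.95
2.8 11.85 15.1
13.25 7.8 14.95

Output[0,0]: The receptive field on the zero-padded input at this output position is [0 0 0 / 0 -0.6 -2.8 / 0 -1.4 5.7]. Elementwise product with the kernel and sum: 0·1 + 0·0.5 + 0·2 + 0·0.5 + -1.4·1 + 5.7·0.5.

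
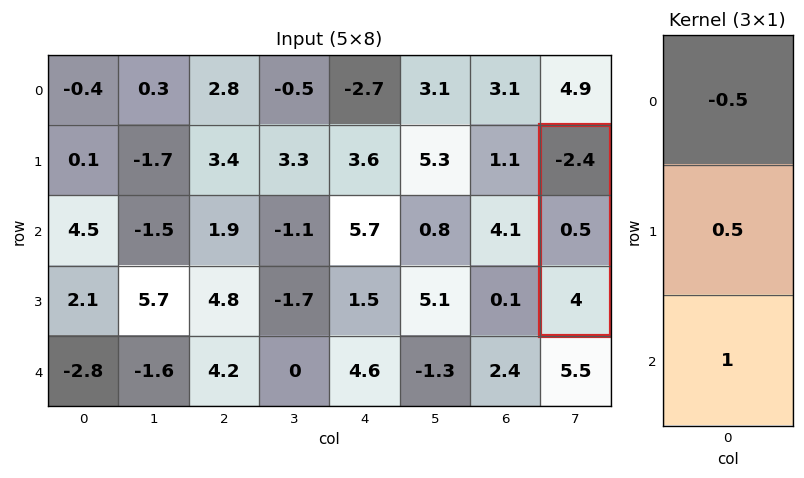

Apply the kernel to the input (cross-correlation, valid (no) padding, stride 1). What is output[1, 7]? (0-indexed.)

5.45

The receptive field on the input at this output position is [-2.4 / 0.5 / 4]. Elementwise product with the kernel and sum: -2.4·-0.5 + 0.5·0.5 + 4·1.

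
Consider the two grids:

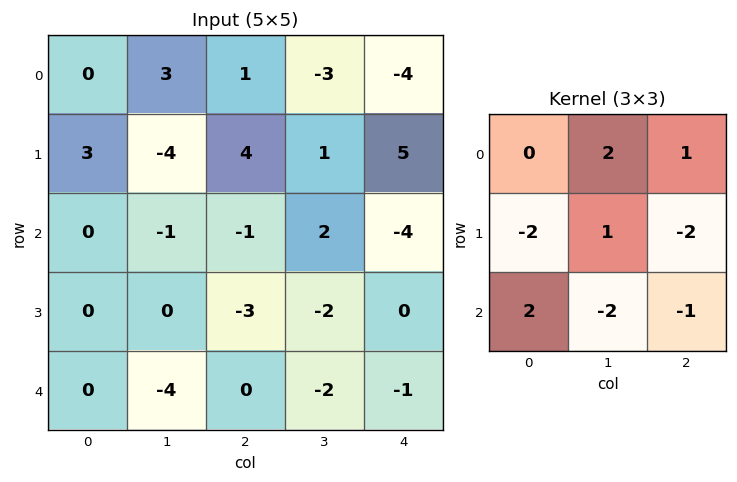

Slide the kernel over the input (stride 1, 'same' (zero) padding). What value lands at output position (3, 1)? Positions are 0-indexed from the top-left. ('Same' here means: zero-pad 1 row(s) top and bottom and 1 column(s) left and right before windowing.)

11

The receptive field on the zero-padded input at this output position is [0 -1 -1 / 0 0 -3 / 0 -4 0]. Elementwise product with the kernel and sum: -1·2 + -1·1 + 0·-2 + 0·1 + -3·-2 + 0·2 + -4·-2 + 0·-1.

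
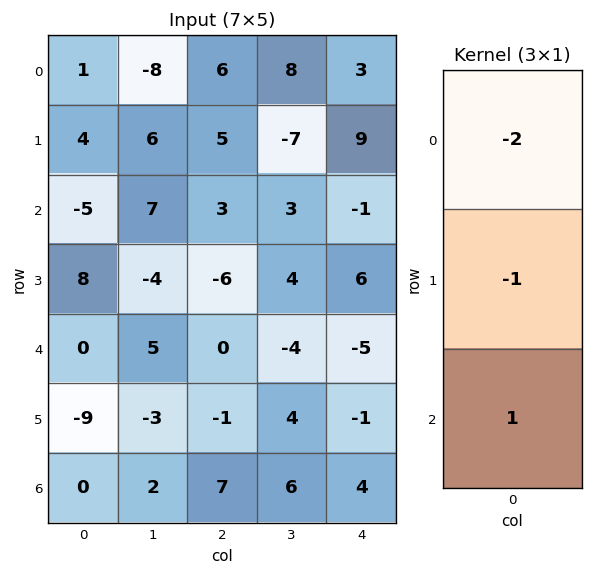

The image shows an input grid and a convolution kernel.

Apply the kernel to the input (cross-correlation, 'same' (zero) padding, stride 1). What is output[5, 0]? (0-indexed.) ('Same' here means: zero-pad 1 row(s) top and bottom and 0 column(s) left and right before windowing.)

9

The receptive field on the zero-padded input at this output position is [0 / -9 / 0]. Elementwise product with the kernel and sum: 0·-2 + -9·-1 + 0·1.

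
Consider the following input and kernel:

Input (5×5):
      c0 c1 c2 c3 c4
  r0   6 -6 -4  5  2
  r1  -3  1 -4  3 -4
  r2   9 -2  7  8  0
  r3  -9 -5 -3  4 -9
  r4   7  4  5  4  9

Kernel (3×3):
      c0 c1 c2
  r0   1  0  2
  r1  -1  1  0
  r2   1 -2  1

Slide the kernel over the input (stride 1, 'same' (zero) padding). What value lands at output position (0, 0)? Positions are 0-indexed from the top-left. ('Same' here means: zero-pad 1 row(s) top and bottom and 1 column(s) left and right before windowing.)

13

The receptive field on the zero-padded input at this output position is [0 0 0 / 0 6 -6 / 0 -3 1]. Elementwise product with the kernel and sum: 0·1 + 0·2 + 0·-1 + 6·1 + 0·1 + -3·-2 + 1·1.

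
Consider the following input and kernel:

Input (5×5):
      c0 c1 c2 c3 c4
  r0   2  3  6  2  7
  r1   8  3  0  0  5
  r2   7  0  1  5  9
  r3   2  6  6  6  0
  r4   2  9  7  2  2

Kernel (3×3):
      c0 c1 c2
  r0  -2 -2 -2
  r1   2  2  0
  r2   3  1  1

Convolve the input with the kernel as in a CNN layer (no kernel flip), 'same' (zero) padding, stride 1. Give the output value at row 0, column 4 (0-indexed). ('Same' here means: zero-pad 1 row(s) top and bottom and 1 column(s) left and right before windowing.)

The receptive field on the zero-padded input at this output position is [0 0 0 / 2 7 0 / 0 5 0]. Elementwise product with the kernel and sum: 0·-2 + 0·-2 + 0·-2 + 2·2 + 7·2 + 0·3 + 5·1 + 0·1.

23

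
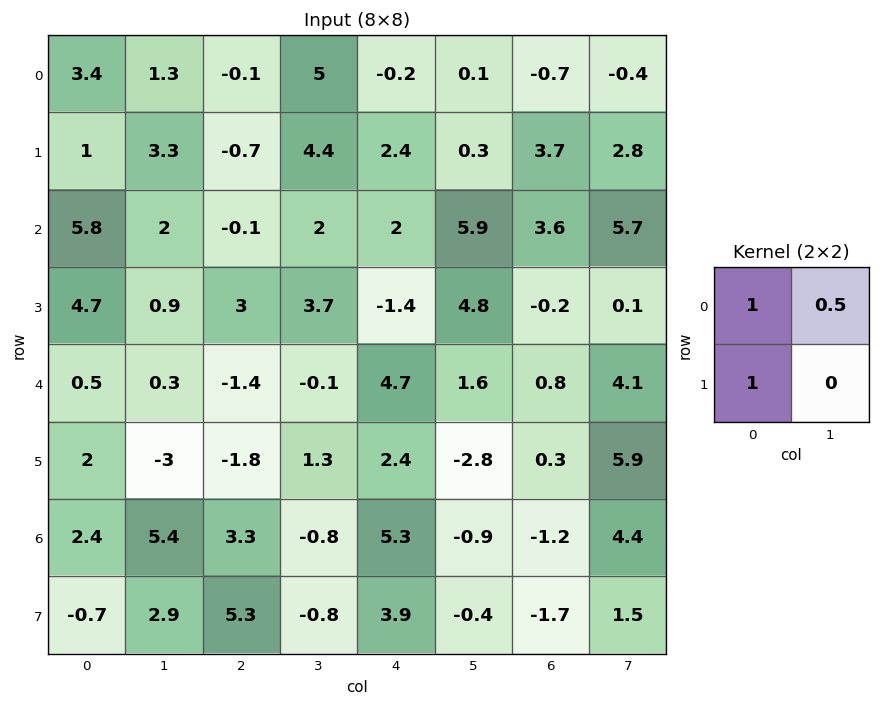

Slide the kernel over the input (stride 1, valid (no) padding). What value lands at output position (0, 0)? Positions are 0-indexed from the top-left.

The receptive field on the input at this output position is [3.4 1.3 / 1 3.3]. Elementwise product with the kernel and sum: 3.4·1 + 1.3·0.5 + 1·1.

5.05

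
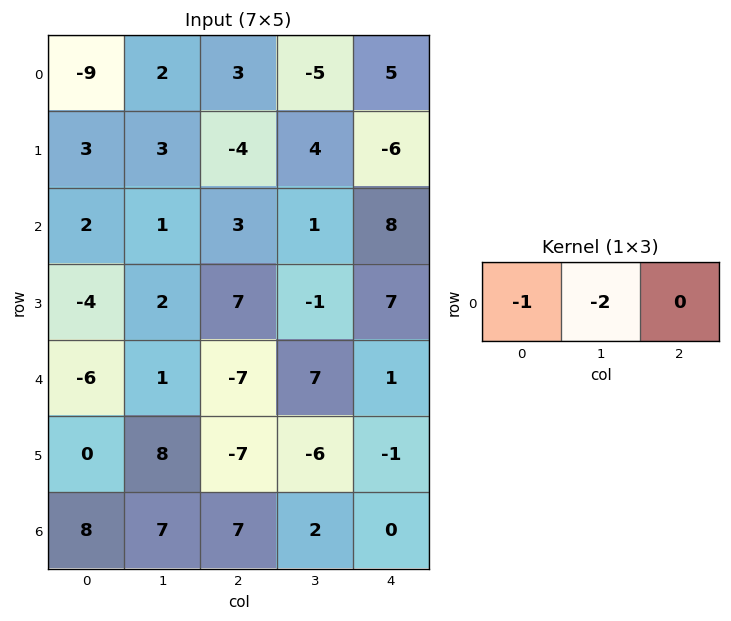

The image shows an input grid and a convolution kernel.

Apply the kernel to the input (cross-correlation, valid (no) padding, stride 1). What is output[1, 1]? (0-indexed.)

The receptive field on the input at this output position is [3 -4 4]. Elementwise product with the kernel and sum: 3·-1 + -4·-2.

5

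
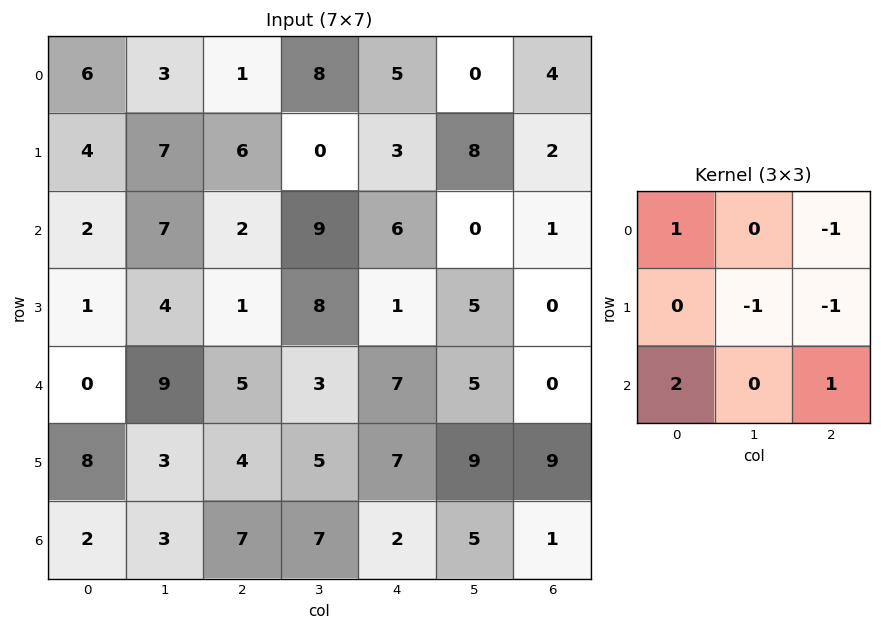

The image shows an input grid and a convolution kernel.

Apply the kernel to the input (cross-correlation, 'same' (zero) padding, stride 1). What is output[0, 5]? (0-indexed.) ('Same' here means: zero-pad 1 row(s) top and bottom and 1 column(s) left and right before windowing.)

4

The receptive field on the zero-padded input at this output position is [0 0 0 / 5 0 4 / 3 8 2]. Elementwise product with the kernel and sum: 0·1 + 0·-1 + 0·-1 + 4·-1 + 3·2 + 2·1.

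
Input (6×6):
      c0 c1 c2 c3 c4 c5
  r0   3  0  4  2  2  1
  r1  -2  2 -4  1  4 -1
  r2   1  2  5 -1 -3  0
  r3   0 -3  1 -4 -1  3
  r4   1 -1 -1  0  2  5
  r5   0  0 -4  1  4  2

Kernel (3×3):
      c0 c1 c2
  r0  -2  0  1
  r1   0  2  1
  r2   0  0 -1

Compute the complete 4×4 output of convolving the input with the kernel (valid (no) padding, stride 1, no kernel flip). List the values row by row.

-7 -4 3 4
8 10 8 -12
-1 -7 -24 -2
2 -1 -5 18

Output[0,0]: The receptive field on the input at this output position is [3 0 4 / -2 2 -4 / 1 2 5]. Elementwise product with the kernel and sum: 3·-2 + 4·1 + 2·2 + -4·1 + 5·-1.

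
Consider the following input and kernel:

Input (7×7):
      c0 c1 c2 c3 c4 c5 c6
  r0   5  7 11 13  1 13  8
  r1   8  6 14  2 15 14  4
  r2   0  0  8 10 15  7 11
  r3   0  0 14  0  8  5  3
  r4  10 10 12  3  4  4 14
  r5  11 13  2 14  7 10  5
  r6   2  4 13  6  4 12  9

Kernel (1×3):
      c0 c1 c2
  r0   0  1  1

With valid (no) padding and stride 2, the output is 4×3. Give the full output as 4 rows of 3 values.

Output[0,0]: The receptive field on the input at this output position is [5 7 11]. Elementwise product with the kernel and sum: 7·1 + 11·1.
Output[0,1]: The receptive field on the input at this output position is [11 13 1]. Elementwise product with the kernel and sum: 13·1 + 1·1.

18 14 21
8 25 18
22 7 18
17 10 21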